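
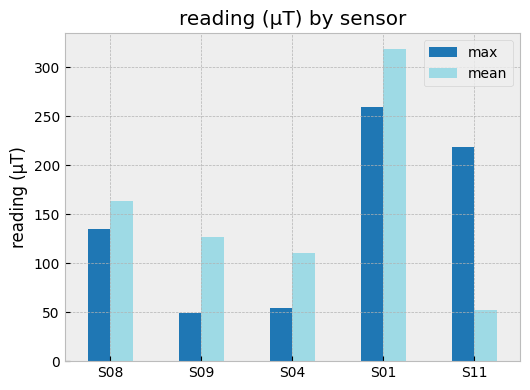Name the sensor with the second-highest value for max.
Top 3 for max: S01 ≈ 250, S11 ≈ 200, S08 ≈ 150.

S11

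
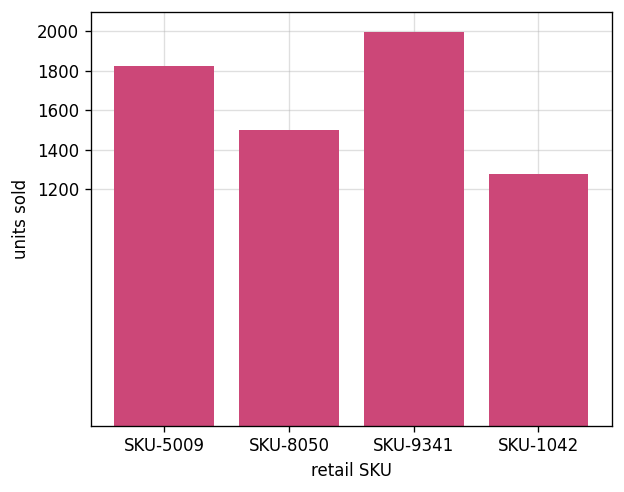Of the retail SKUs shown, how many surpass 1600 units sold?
Above 1600: SKU-5009, SKU-9341.

2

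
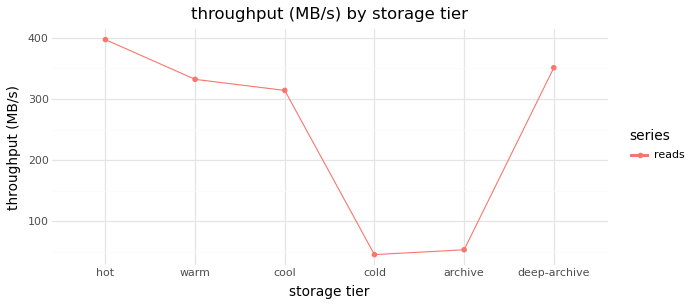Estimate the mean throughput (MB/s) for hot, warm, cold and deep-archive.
≈ 288

(400 + 350 + 50 + 350) / 4 ≈ 288.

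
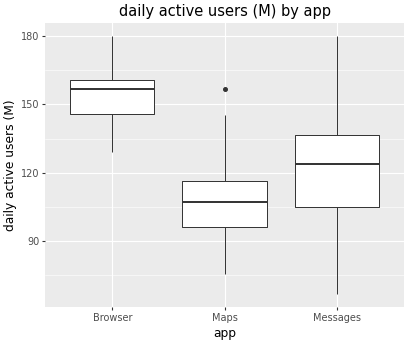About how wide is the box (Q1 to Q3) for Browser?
Q3 ≈ 160, Q1 ≈ 145; IQR ≈ 15.

≈ 15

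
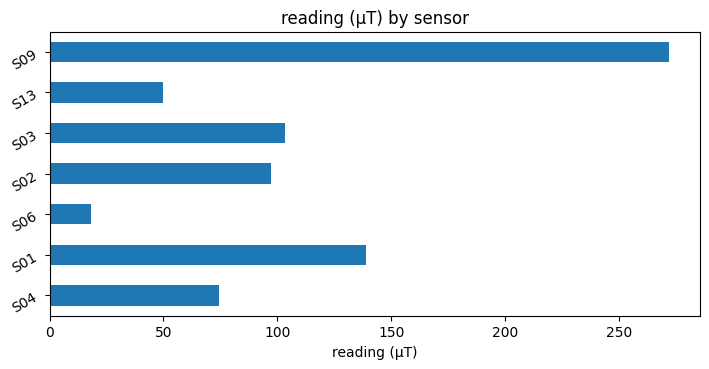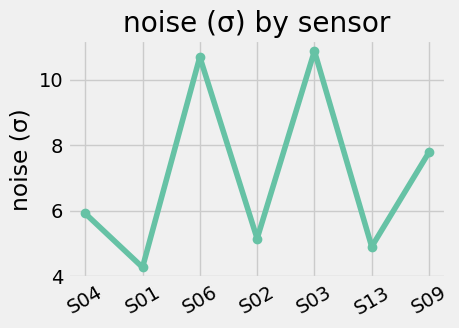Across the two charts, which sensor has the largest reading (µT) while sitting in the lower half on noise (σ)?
S01

Chart 2 median noise (σ) ≈ 6; below-median sensors: S01, S02, S13. Among those, S01 has the highest reading (µT) (≈ 150).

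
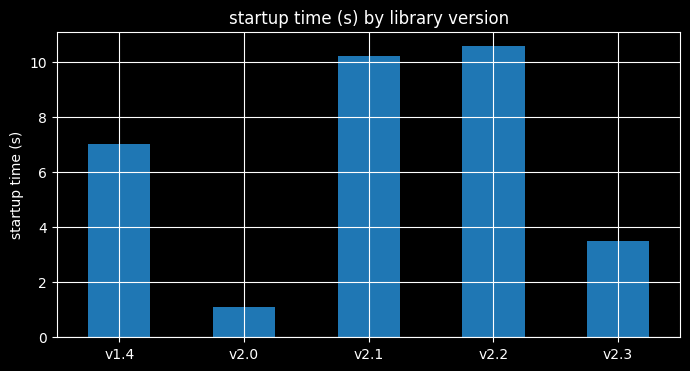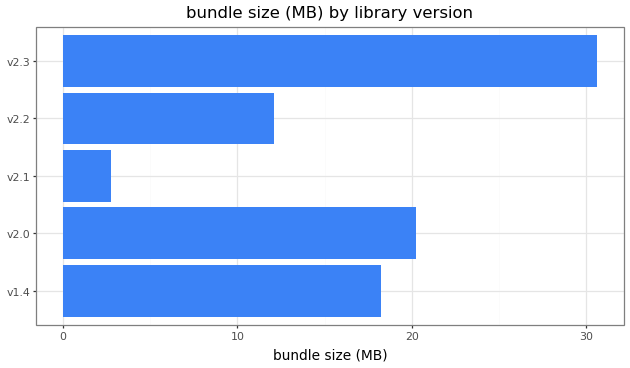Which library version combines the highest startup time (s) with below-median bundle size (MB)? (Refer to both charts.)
v2.2

Chart 2 median bundle size (MB) ≈ 20; below-median library versions: v2.1, v2.2. Among those, v2.2 has the highest startup time (s) (≈ 11).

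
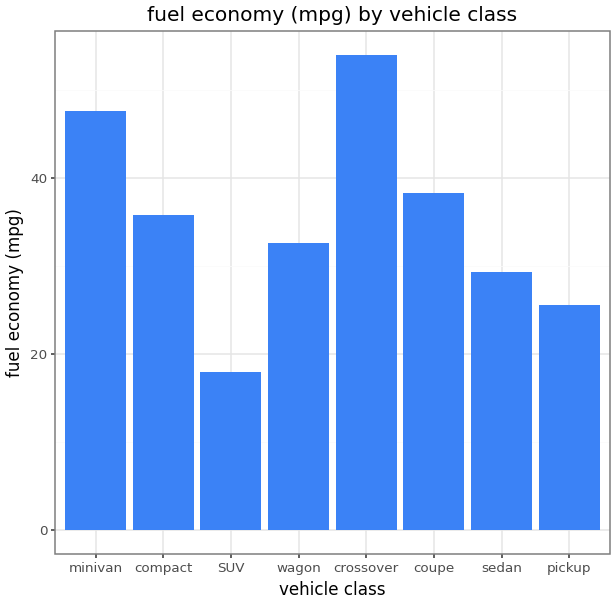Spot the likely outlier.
crossover ≈ 55; the rest sit between ≈ 20 and ≈ 50.

crossover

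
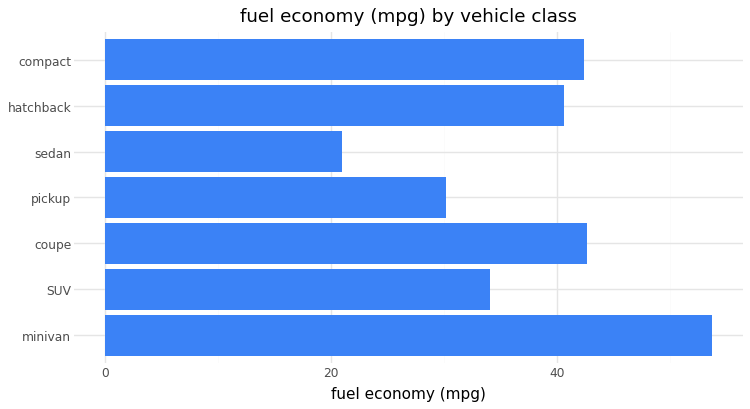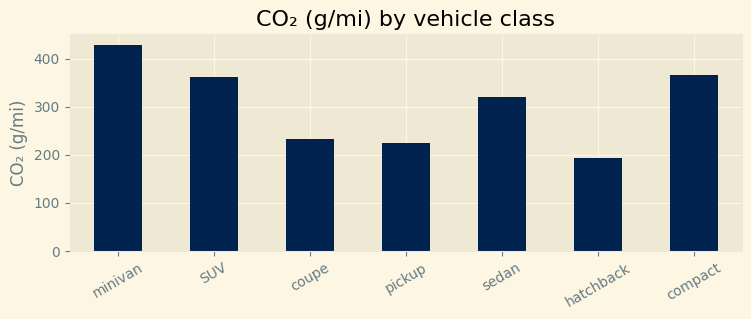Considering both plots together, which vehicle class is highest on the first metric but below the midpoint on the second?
Chart 2 median CO₂ (g/mi) ≈ 300; below-median vehicle classes: coupe, pickup, hatchback. Among those, coupe has the highest fuel economy (mpg) (≈ 45).

coupe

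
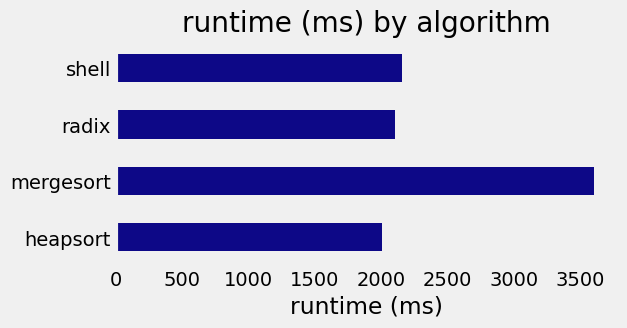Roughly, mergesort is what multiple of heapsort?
≈ 1.75×

mergesort ≈ 3500, heapsort ≈ 2000; 3500/2000 ≈ 1.75.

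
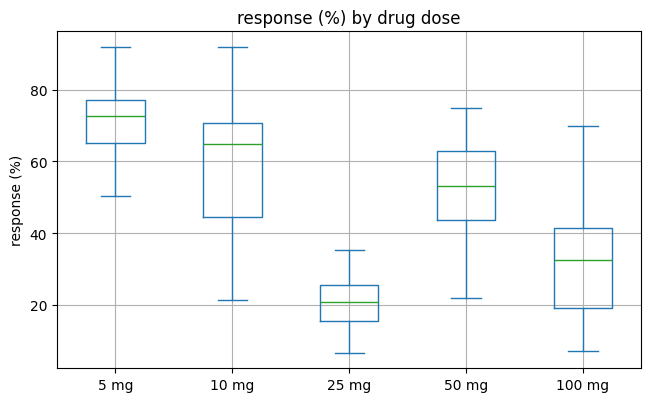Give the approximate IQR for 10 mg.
≈ 25

Q3 ≈ 70, Q1 ≈ 45; IQR ≈ 25.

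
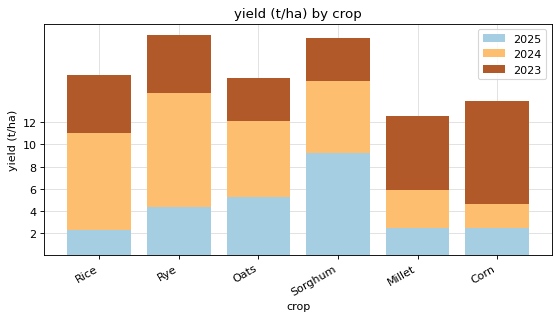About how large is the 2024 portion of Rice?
≈ 10

2024 top ≈ 12, bottom ≈ 2; segment ≈ 10.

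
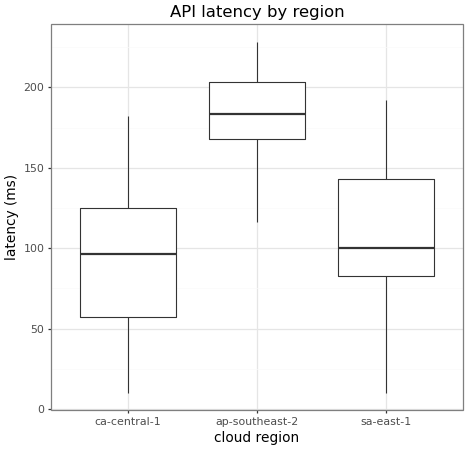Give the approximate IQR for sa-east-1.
≈ 60

Q3 ≈ 140, Q1 ≈ 80; IQR ≈ 60.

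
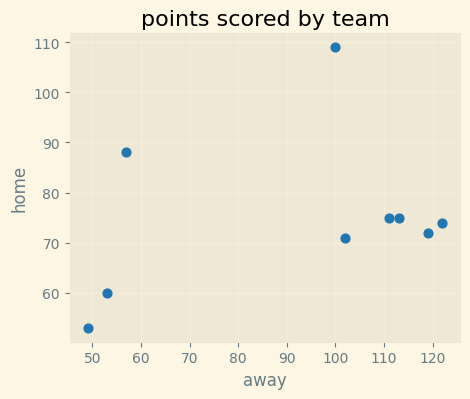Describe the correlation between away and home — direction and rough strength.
Points are positively correlated; weak (|r| ≈ 0.3).

positive, weak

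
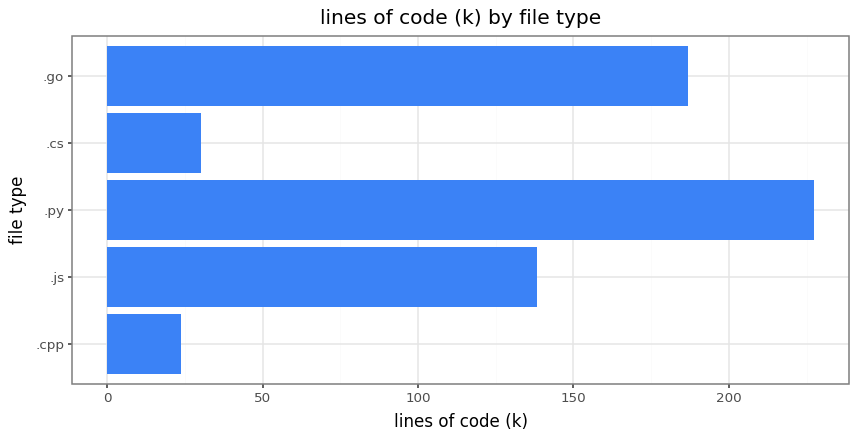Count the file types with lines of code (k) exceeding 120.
3

Above 120: .js, .py, .go.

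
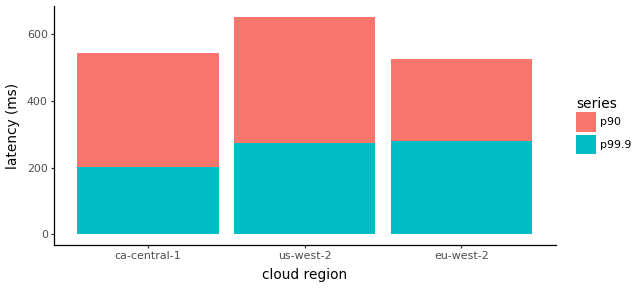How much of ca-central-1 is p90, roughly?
p90 top ≈ 500, bottom ≈ 200; segment ≈ 300.

≈ 300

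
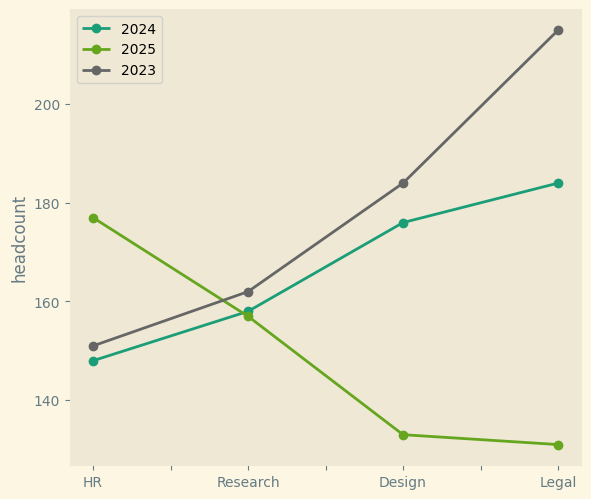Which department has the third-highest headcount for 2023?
Research

Top 4 for 2023: Legal ≈ 220, Design ≈ 180, Research ≈ 160, HR ≈ 150.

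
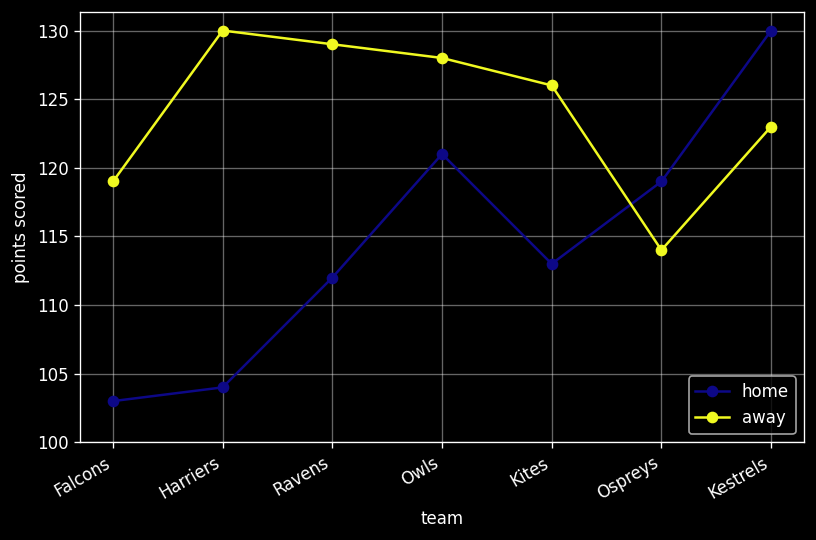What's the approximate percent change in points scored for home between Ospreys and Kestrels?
≈ +8.3%

Ospreys ≈ 120, Kestrels ≈ 130; (130 − 120) / 120 ≈ +8.3%.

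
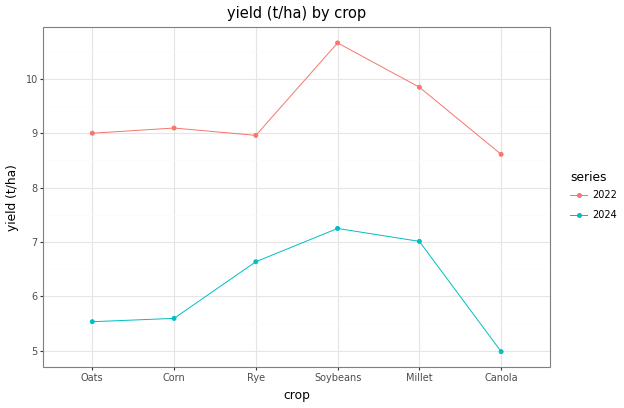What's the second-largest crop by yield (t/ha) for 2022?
Top 3 for 2022: Soybeans ≈ 10.5, Millet ≈ 10.0, Corn ≈ 9.0.

Millet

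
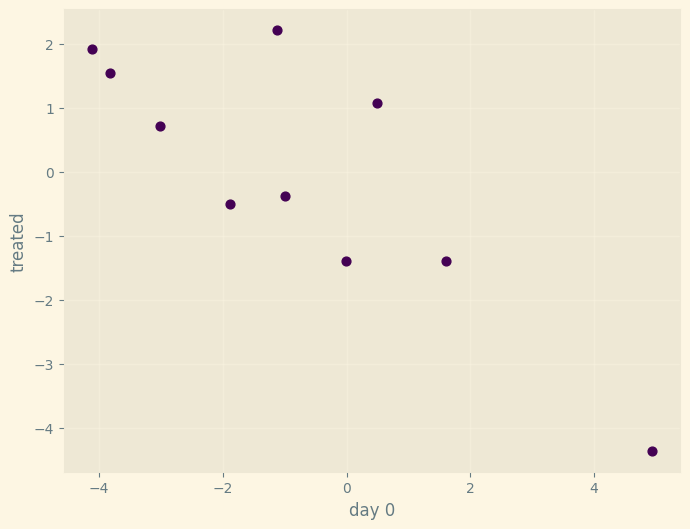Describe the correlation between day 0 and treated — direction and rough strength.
negative, strong

Points are negatively correlated; strong (|r| ≈ 0.8).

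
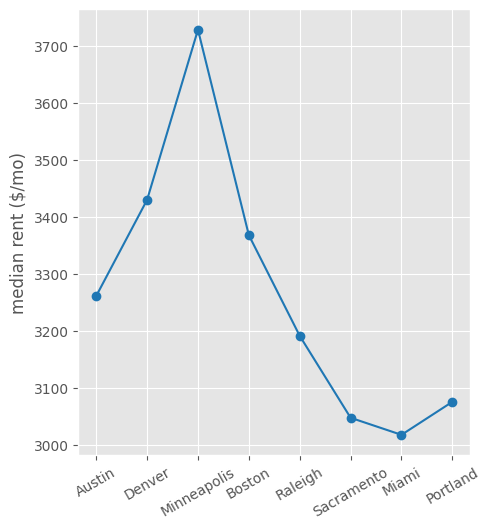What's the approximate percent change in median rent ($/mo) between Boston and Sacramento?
≈ -11.8%

Boston ≈ 3400, Sacramento ≈ 3000; (3000 − 3400) / 3400 ≈ -11.8%.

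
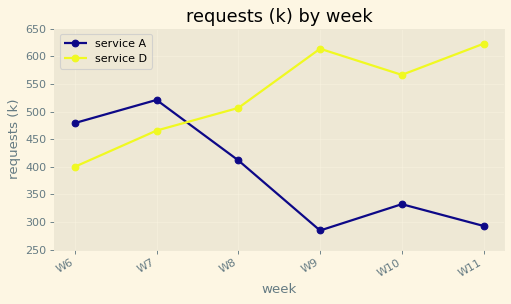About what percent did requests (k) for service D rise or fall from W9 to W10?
W9 ≈ 600, W10 ≈ 550; (550 − 600) / 600 ≈ -8.3%.

≈ -8.3%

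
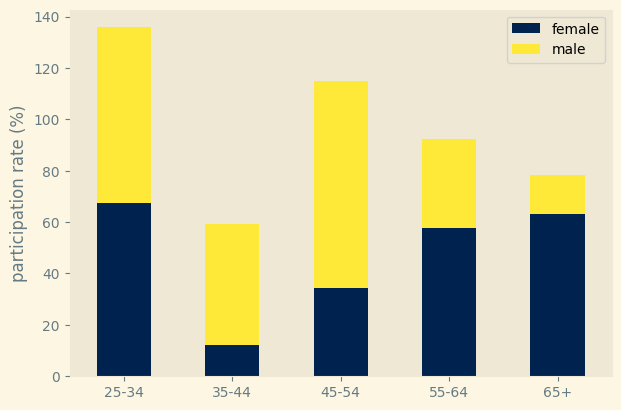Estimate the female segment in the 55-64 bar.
≈ 60

female top ≈ 60, bottom ≈ 0; segment ≈ 60.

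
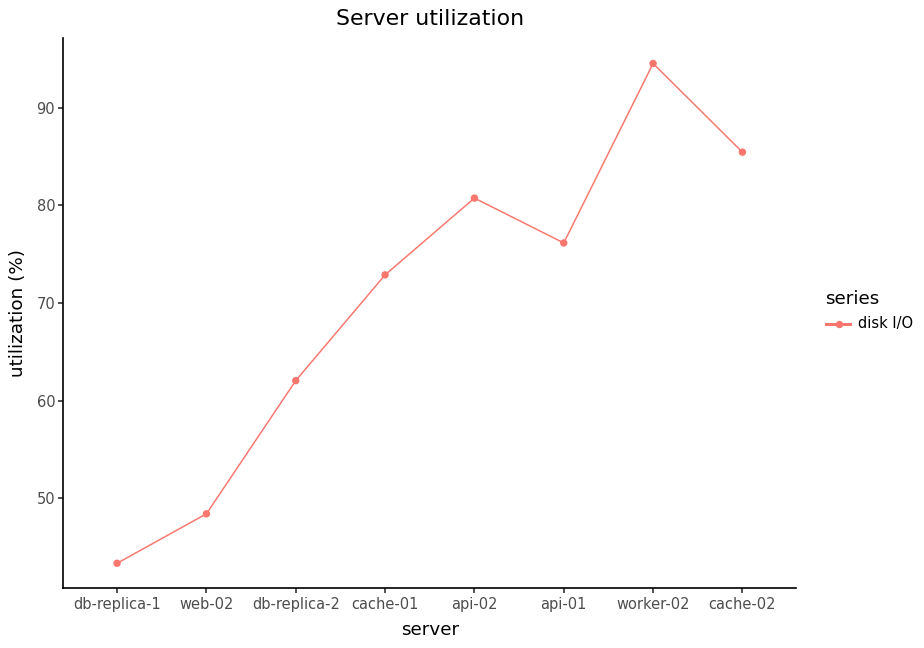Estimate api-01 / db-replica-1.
api-01 ≈ 75, db-replica-1 ≈ 45; 75/45 ≈ 1.67.

≈ 1.67×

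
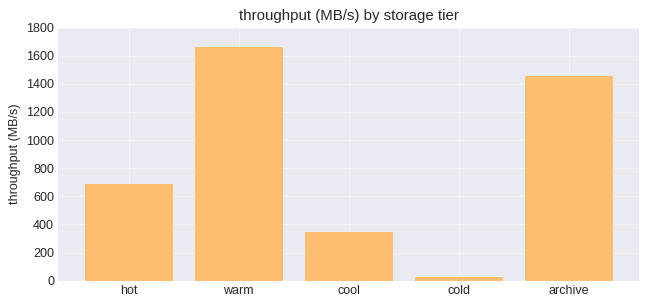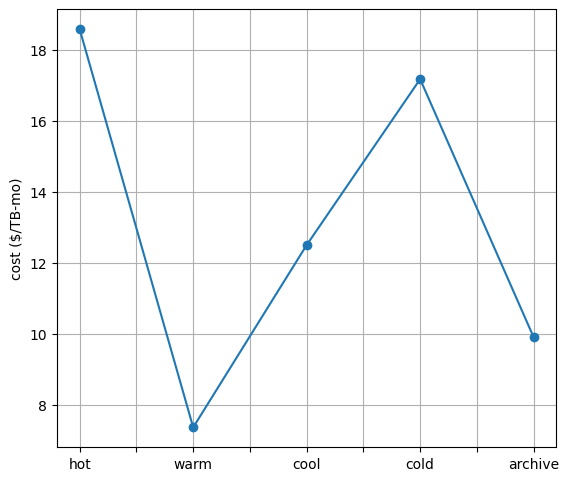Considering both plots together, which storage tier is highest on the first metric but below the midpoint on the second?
Chart 2 median cost ($/TB-mo) ≈ 12; below-median storage tiers: warm, archive. Among those, warm has the highest throughput (MB/s) (≈ 1600).

warm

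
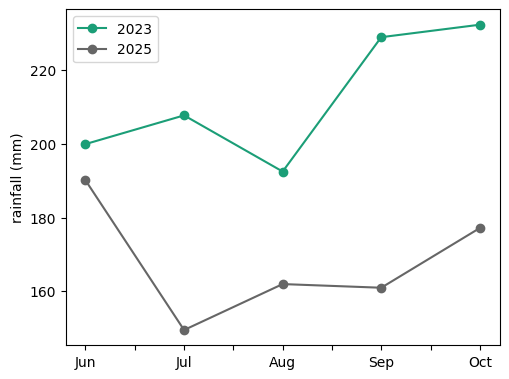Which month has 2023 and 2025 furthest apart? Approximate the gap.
Sep, ≈ 70 mm

Sep: 2023 ≈ 230, 2025 ≈ 160 → gap ≈ 70. Next-largest (Jul) is only ≈ 60.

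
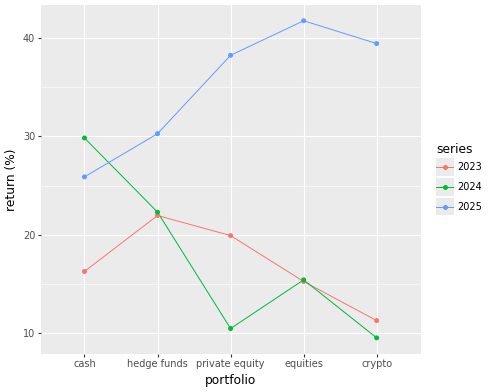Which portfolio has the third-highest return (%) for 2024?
equities

Top 4 for 2024: cash ≈ 30, hedge funds ≈ 20, equities ≈ 15, private equity ≈ 10.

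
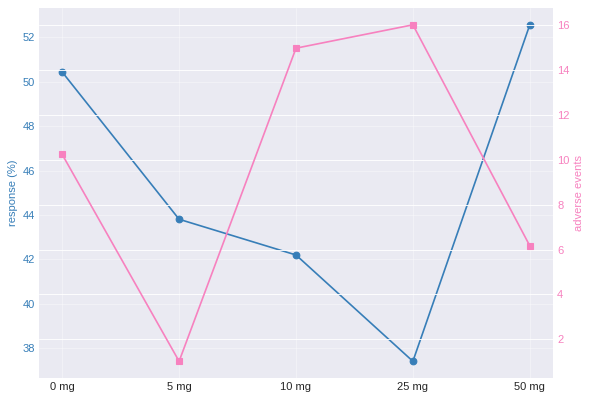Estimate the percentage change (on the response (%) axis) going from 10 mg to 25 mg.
≈ -9.5%

10 mg ≈ 42, 25 mg ≈ 38; (38 − 42) / 42 ≈ -9.5%.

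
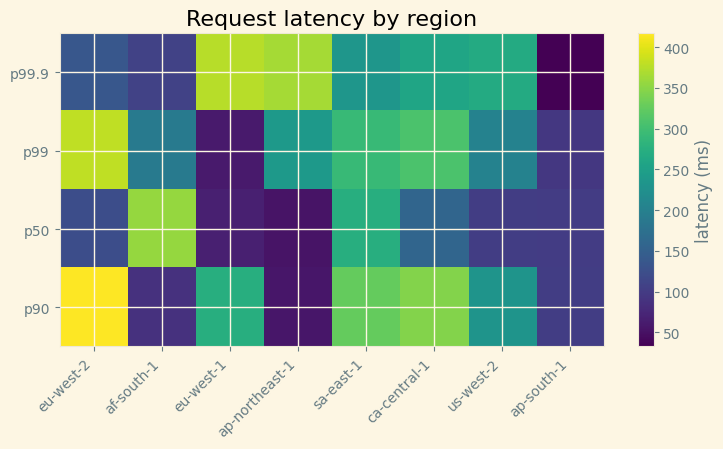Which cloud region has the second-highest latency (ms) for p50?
Top 3 for p50: af-south-1 ≈ 350, sa-east-1 ≈ 250, ca-central-1 ≈ 150.

sa-east-1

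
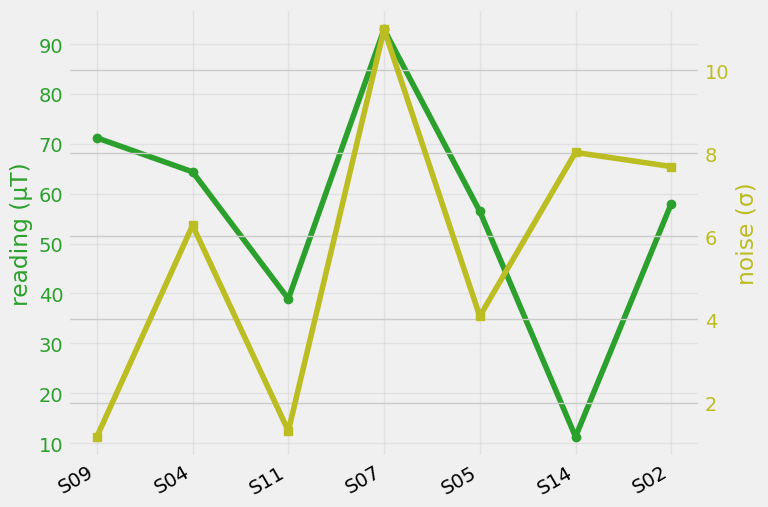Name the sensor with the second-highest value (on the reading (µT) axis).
S09

Top 3 (on the reading (µT) axis): S07 ≈ 90, S09 ≈ 70, S04 ≈ 60.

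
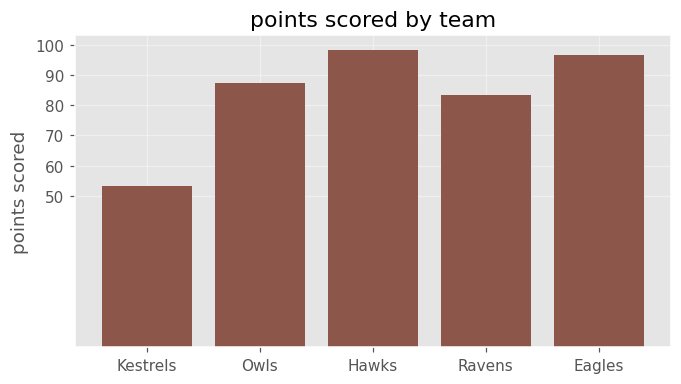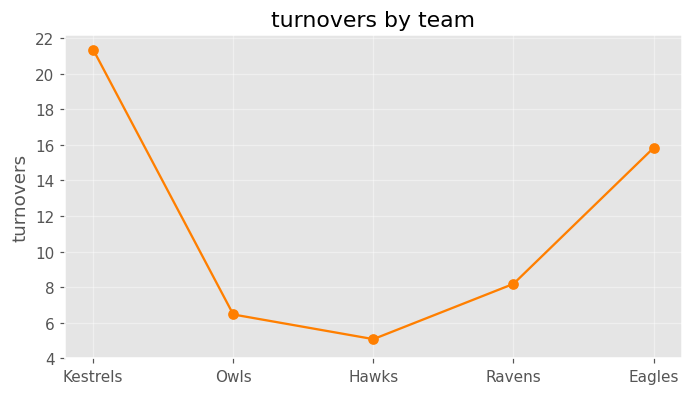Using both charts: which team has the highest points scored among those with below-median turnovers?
Hawks

Chart 2 median turnovers ≈ 8; below-median teams: Owls, Hawks. Among those, Hawks has the highest points scored (≈ 100).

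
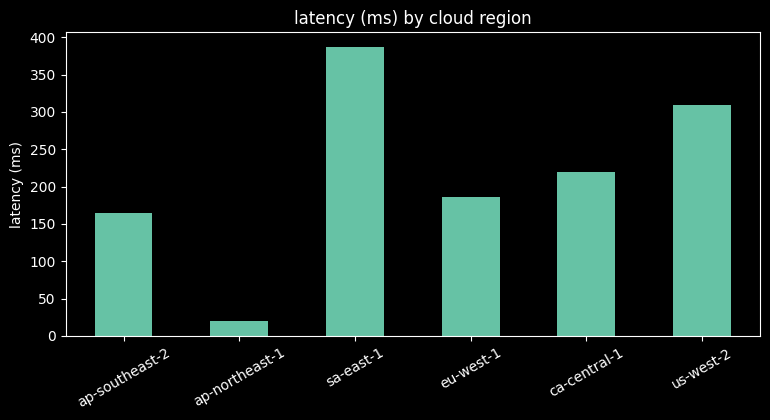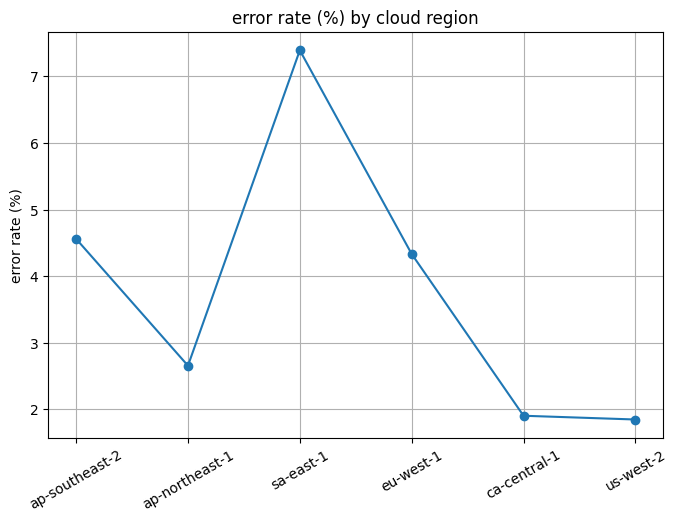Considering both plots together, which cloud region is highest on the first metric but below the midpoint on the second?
Chart 2 median error rate (%) ≈ 3; below-median cloud regions: ap-northeast-1, ca-central-1, us-west-2. Among those, us-west-2 has the highest latency (ms) (≈ 300).

us-west-2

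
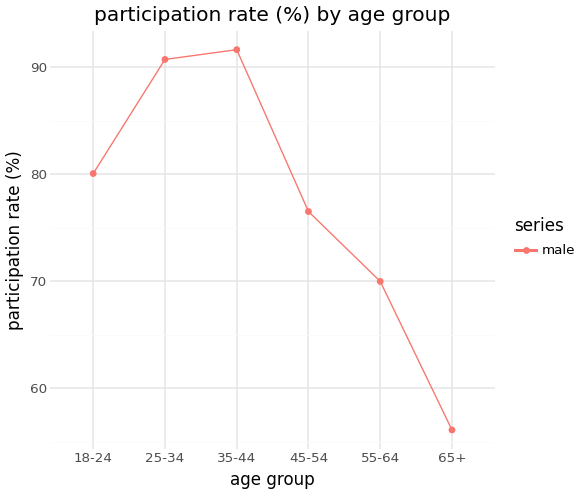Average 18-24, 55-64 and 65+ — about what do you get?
(80 + 70 + 55) / 3 ≈ 68.

≈ 68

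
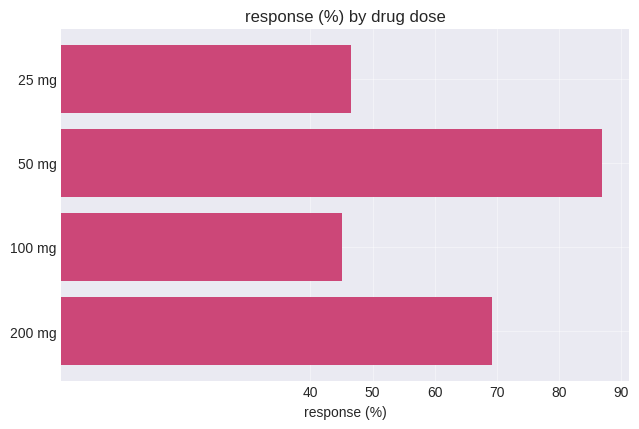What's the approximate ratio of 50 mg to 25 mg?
50 mg ≈ 90, 25 mg ≈ 50; 90/50 ≈ 1.8.

≈ 1.8×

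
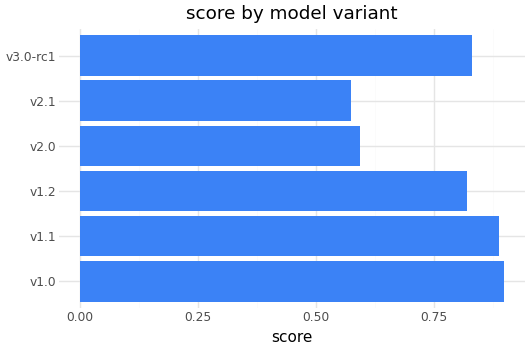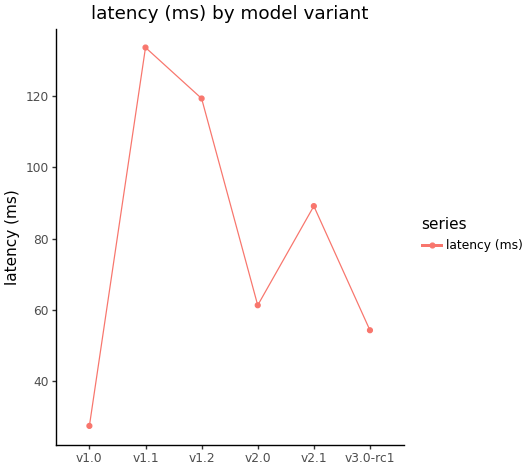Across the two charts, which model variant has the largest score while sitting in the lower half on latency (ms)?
Chart 2 median latency (ms) ≈ 80; below-median model variants: v1.0, v2.0, v3.0-rc1. Among those, v1.0 has the highest score (≈ 0.9).

v1.0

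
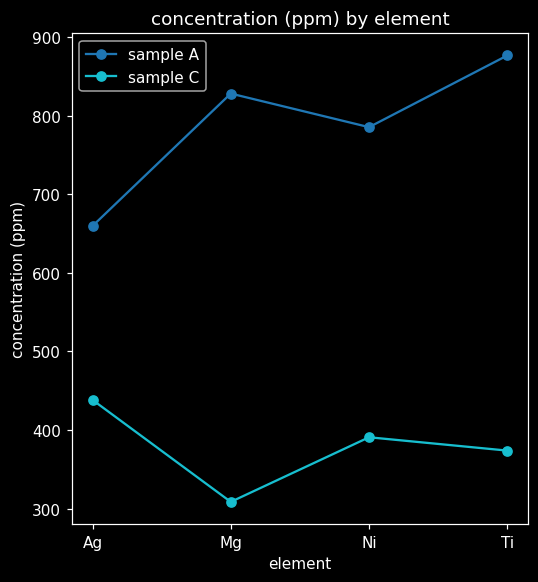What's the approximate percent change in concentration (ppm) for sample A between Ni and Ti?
≈ +12.5%

Ni ≈ 800, Ti ≈ 900; (900 − 800) / 800 ≈ +12.5%.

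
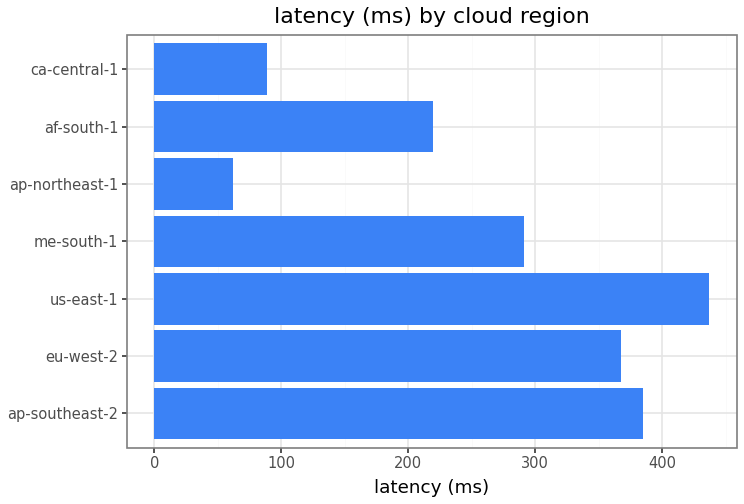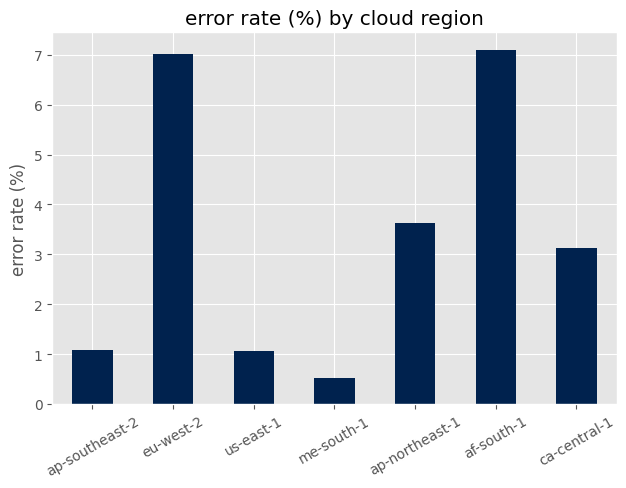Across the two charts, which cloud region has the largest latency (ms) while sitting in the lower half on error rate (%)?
us-east-1

Chart 2 median error rate (%) ≈ 3; below-median cloud regions: ap-southeast-2, us-east-1, me-south-1. Among those, us-east-1 has the highest latency (ms) (≈ 450).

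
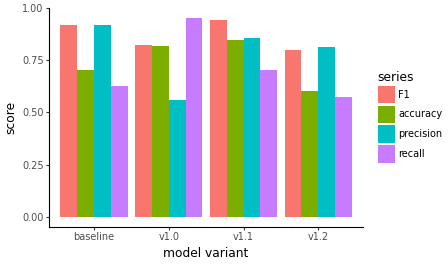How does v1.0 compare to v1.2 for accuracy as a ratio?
v1.0 ≈ 0.8, v1.2 ≈ 0.6; 0.8/0.6 ≈ 1.33.

≈ 1.33×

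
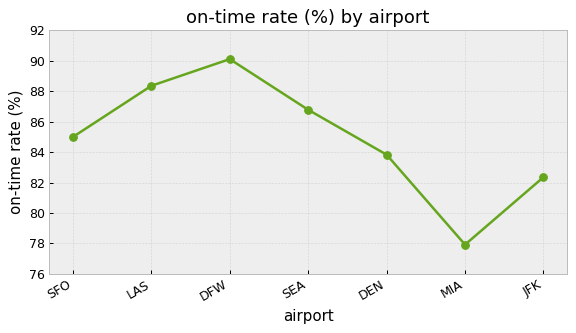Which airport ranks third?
SEA

Top 4: DFW ≈ 90, LAS ≈ 88, SEA ≈ 86, SFO ≈ 84.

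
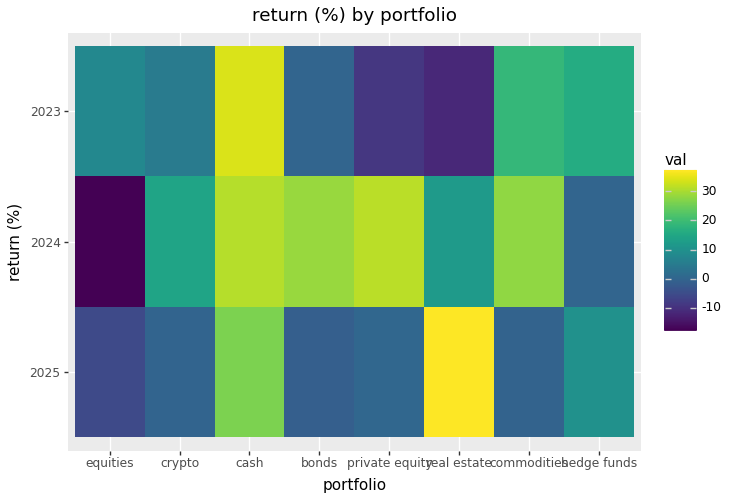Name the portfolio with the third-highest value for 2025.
Top 4 for 2025: real estate ≈ 35, cash ≈ 25, hedge funds ≈ 10, private equity ≈ 0.

hedge funds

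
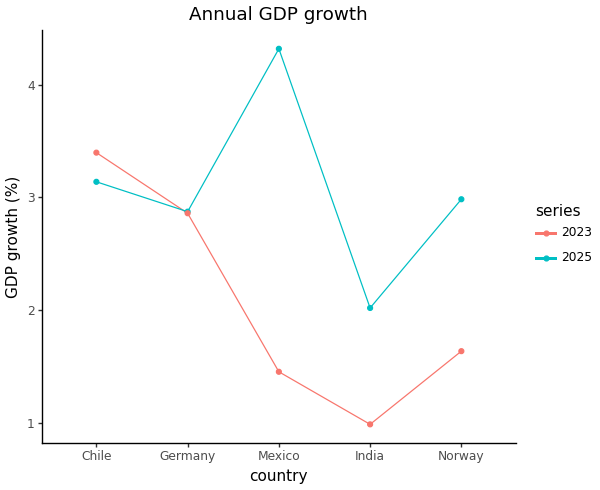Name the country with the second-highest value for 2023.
Germany

Top 3 for 2023: Chile ≈ 3.5, Germany ≈ 3.0, Norway ≈ 1.5.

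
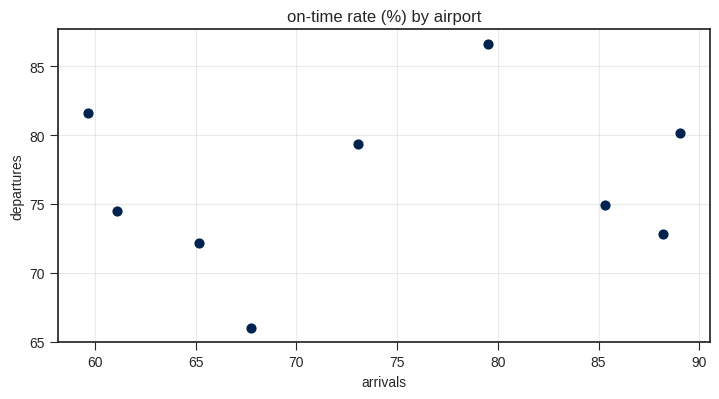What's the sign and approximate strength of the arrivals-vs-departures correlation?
Points are roughly uncorrelated; weak (|r| ≈ 0.2).

no clear correlation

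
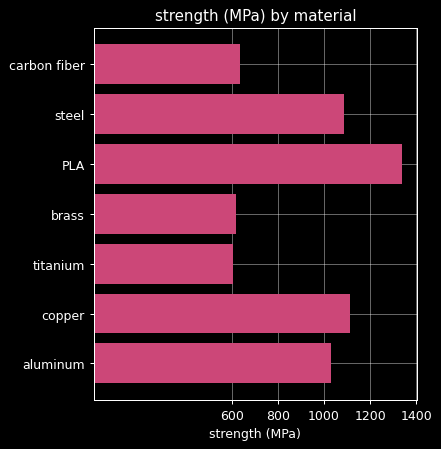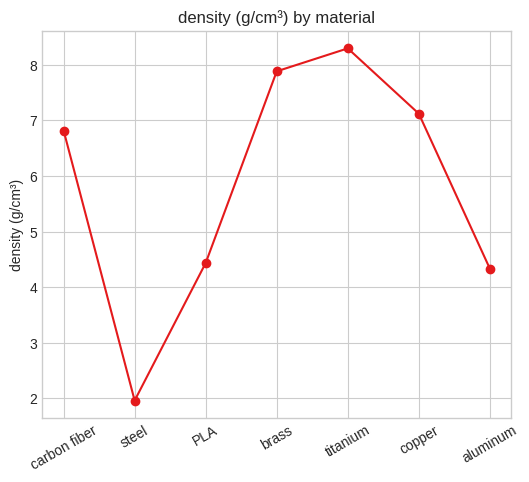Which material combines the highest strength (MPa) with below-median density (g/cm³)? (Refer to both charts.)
Chart 2 median density (g/cm³) ≈ 7; below-median materials: steel, PLA, aluminum. Among those, PLA has the highest strength (MPa) (≈ 1400).

PLA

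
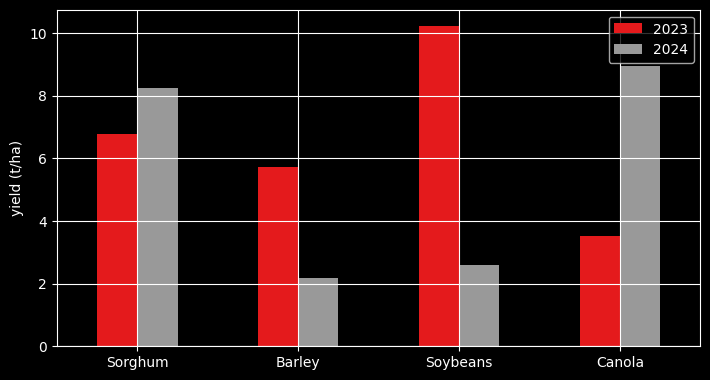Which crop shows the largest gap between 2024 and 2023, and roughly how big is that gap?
Soybeans, ≈ 7 t/ha

Soybeans: 2024 ≈ 3, 2023 ≈ 10 → gap ≈ 7. Next-largest (Canola) is only ≈ 5.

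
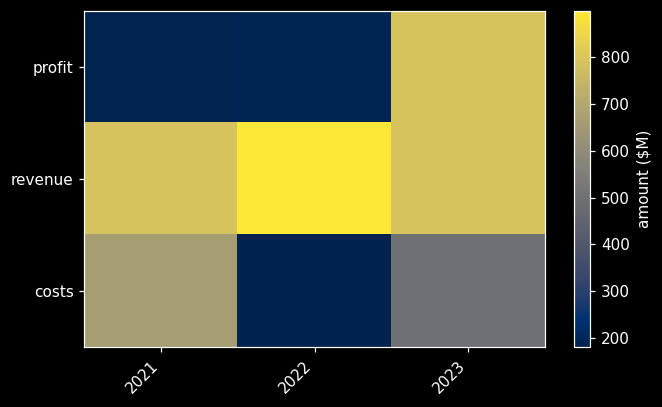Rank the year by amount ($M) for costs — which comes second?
Top 3 for costs: 2021 ≈ 700, 2023 ≈ 500, 2022 ≈ 200.

2023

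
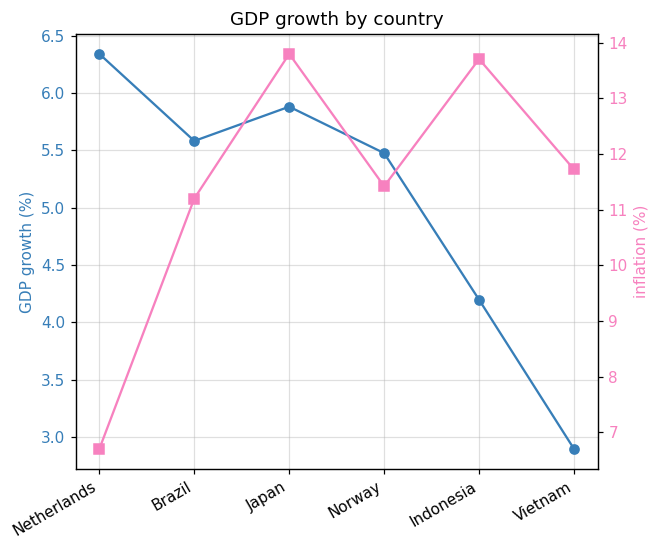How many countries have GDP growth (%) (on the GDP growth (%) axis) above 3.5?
Above 3.5: Netherlands, Brazil, Japan, Norway, Indonesia.

5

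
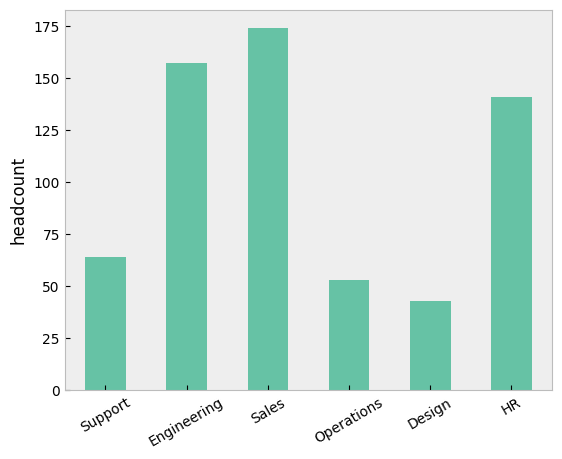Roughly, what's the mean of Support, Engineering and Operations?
(60 + 160 + 60) / 3 ≈ 93.

≈ 93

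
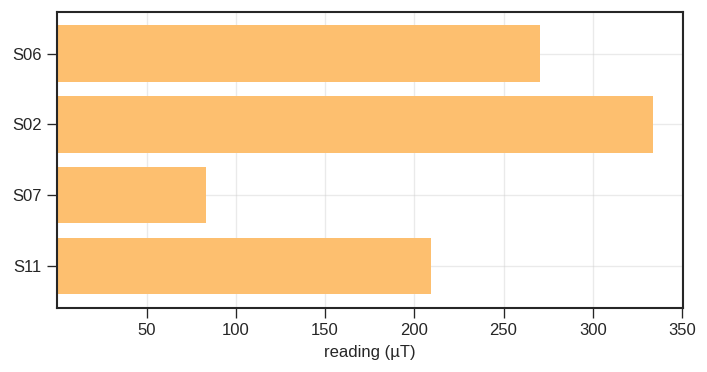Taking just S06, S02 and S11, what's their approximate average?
≈ 267

(250 + 350 + 200) / 3 ≈ 267.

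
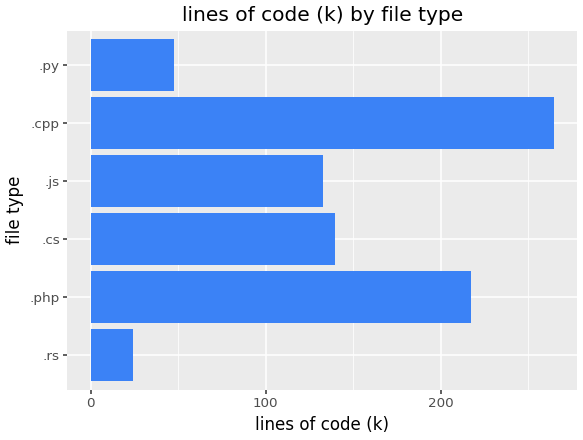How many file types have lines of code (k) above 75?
4

Above 75: .php, .cs, .js, .cpp.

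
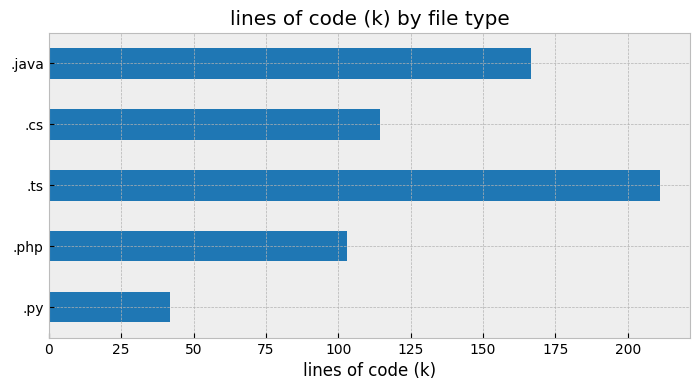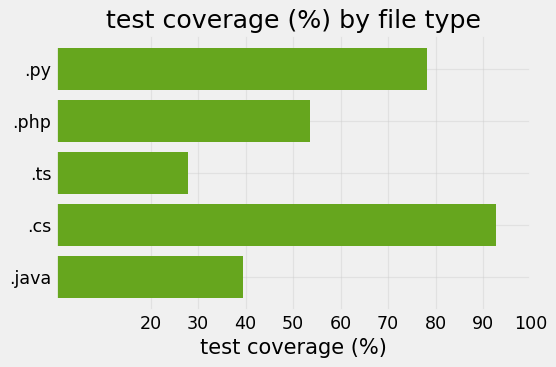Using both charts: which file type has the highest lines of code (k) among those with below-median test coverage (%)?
.ts

Chart 2 median test coverage (%) ≈ 50; below-median file types: .ts, .java. Among those, .ts has the highest lines of code (k) (≈ 220).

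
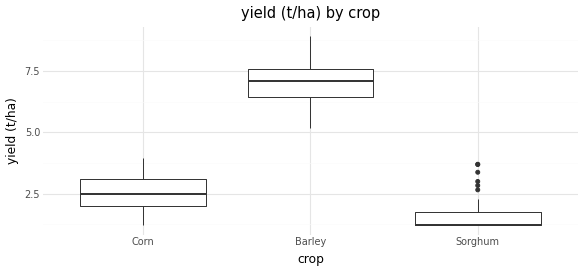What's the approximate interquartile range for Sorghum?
Q3 ≈ 1.5, Q1 ≈ 1.0; IQR ≈ 0.5.

≈ 0.5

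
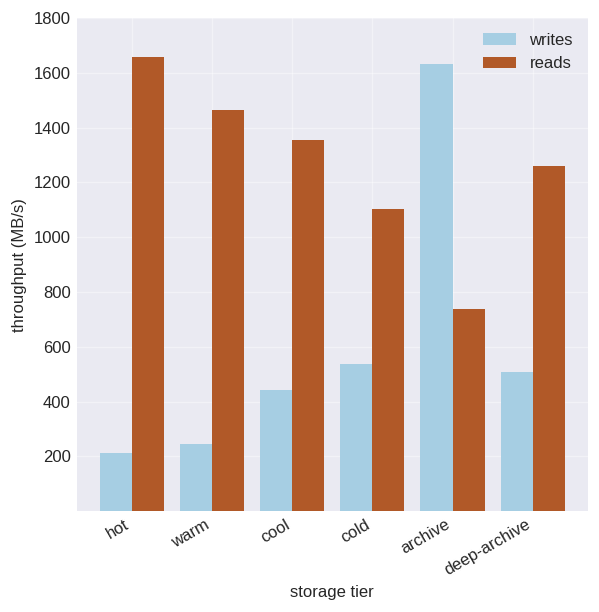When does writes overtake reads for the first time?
cold: writes ≈ 600 vs reads ≈ 1200 (not yet); archive: writes ≈ 1600 vs reads ≈ 800 (first crossover).

archive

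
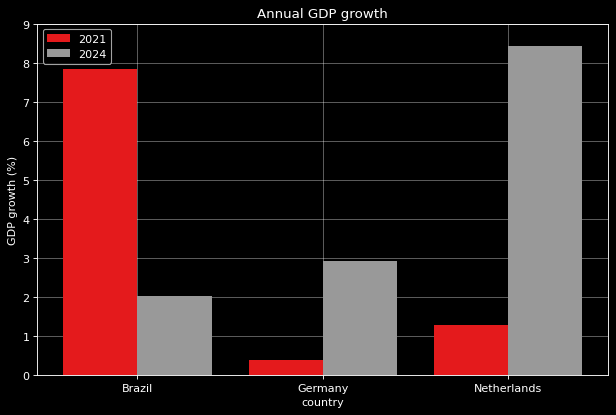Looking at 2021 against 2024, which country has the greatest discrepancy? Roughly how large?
Netherlands, ≈ 7 %

Netherlands: 2021 ≈ 1, 2024 ≈ 8 → gap ≈ 7. Next-largest (Brazil) is only ≈ 6.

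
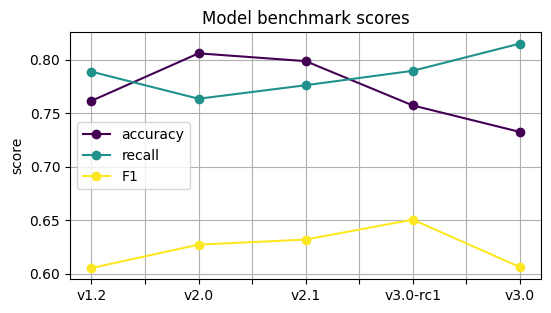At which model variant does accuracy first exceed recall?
v2.0

v1.2: accuracy ≈ 0.76 vs recall ≈ 0.78 (not yet); v2.0: accuracy ≈ 0.80 vs recall ≈ 0.76 (first crossover).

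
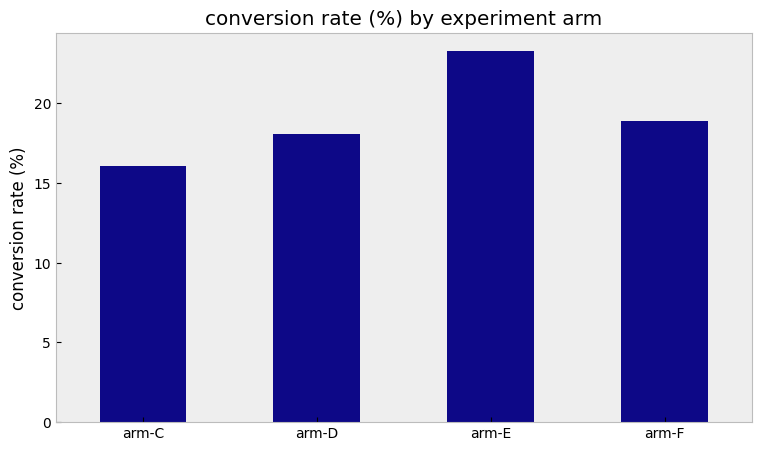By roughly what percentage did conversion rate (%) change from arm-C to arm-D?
≈ +12.5%

arm-C ≈ 16, arm-D ≈ 18; (18 − 16) / 16 ≈ +12.5%.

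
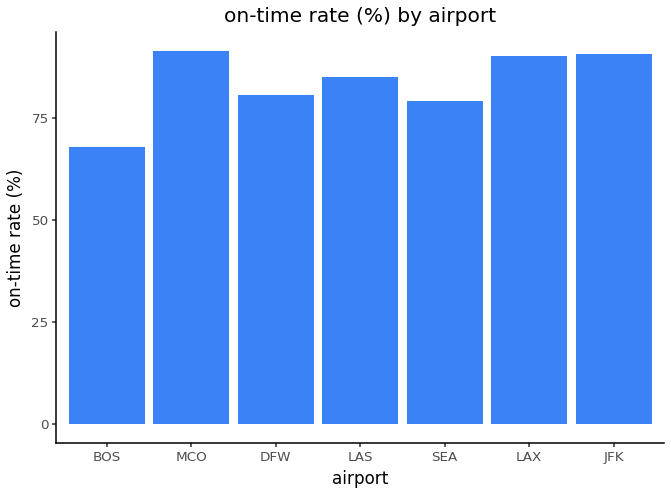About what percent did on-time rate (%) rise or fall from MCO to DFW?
MCO ≈ 90, DFW ≈ 80; (80 − 90) / 90 ≈ -11.1%.

≈ -11.1%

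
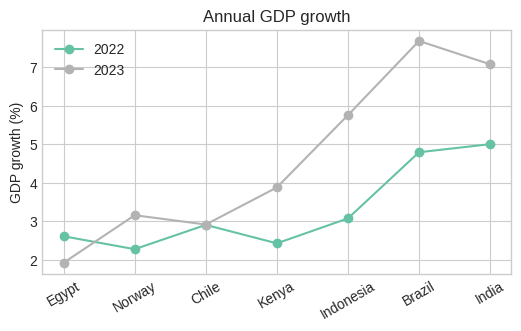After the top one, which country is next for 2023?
Top 3 for 2023: Brazil ≈ 7.5, India ≈ 7.0, Indonesia ≈ 6.0.

India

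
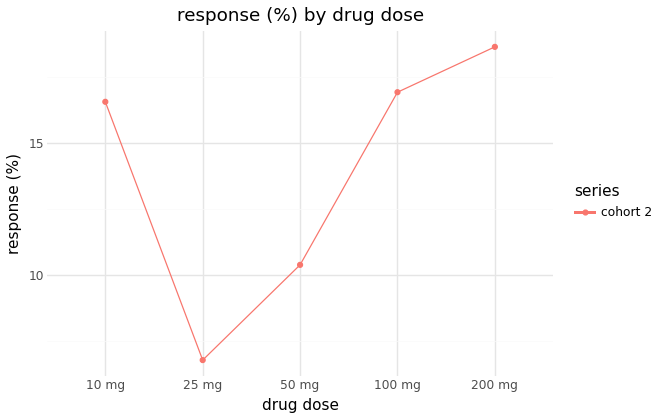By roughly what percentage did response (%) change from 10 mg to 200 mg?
≈ +11.8%

10 mg ≈ 17, 200 mg ≈ 19; (19 − 17) / 17 ≈ +11.8%.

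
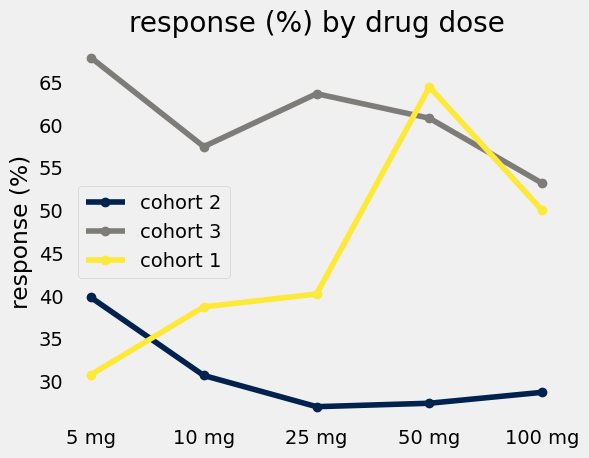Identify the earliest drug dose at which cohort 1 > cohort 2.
10 mg

5 mg: cohort 1 ≈ 30 vs cohort 2 ≈ 40 (not yet); 10 mg: cohort 1 ≈ 40 vs cohort 2 ≈ 30 (first crossover).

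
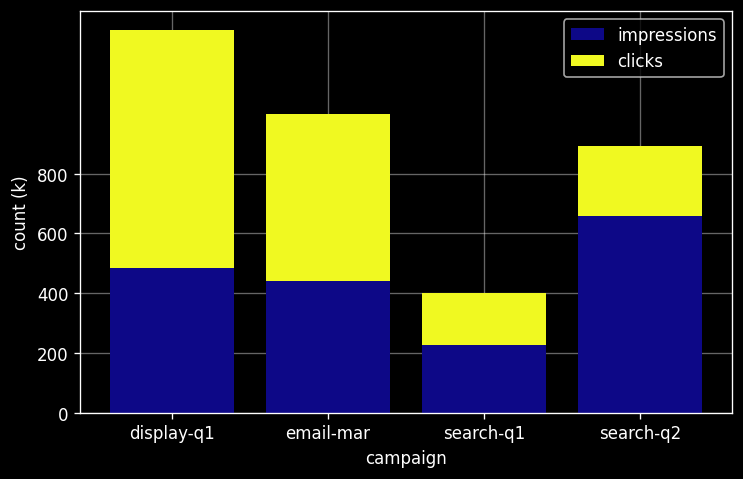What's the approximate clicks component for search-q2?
clicks top ≈ 800, bottom ≈ 600; segment ≈ 200.

≈ 200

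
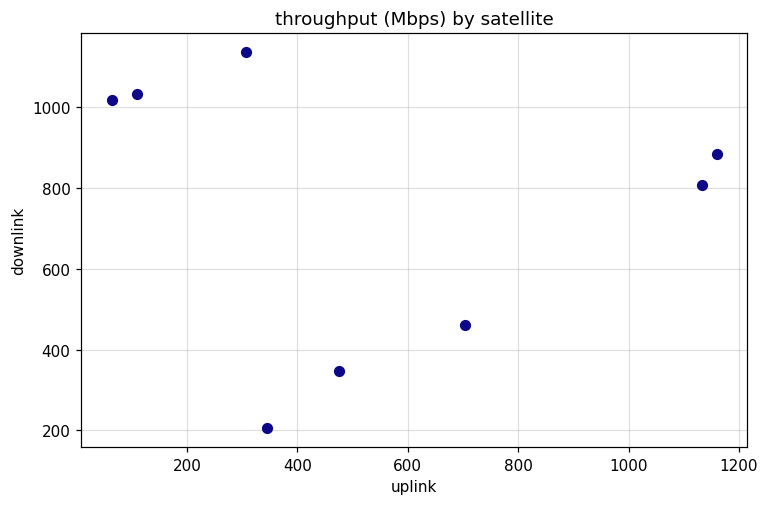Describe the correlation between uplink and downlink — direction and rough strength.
Points are roughly uncorrelated; weak (|r| ≈ 0.1).

no clear correlation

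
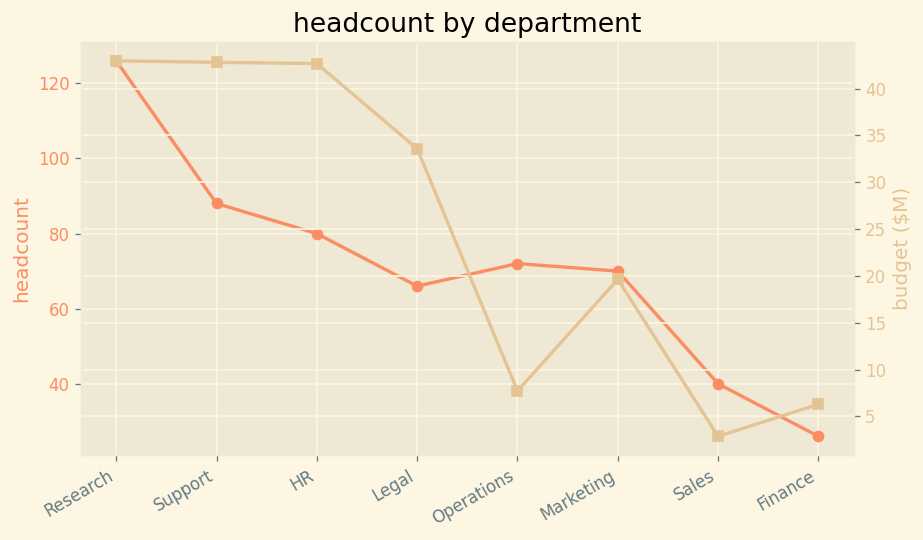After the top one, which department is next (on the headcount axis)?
Top 3 (on the headcount axis): Research ≈ 130, Support ≈ 90, HR ≈ 80.

Support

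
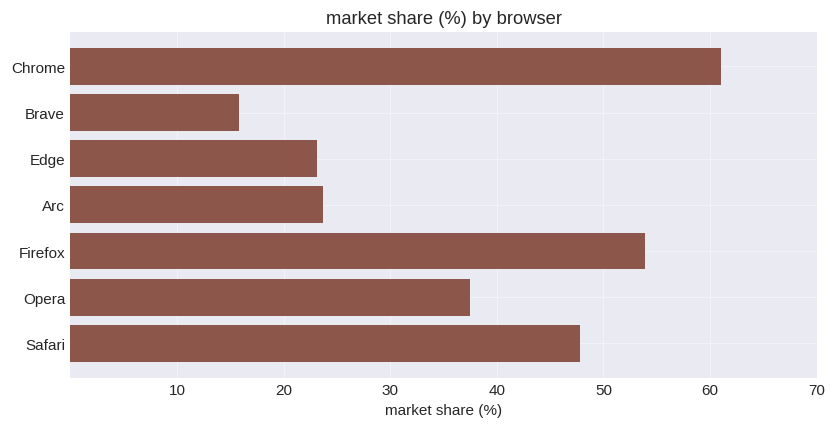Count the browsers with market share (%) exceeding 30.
Above 30: Chrome, Firefox, Opera, Safari.

4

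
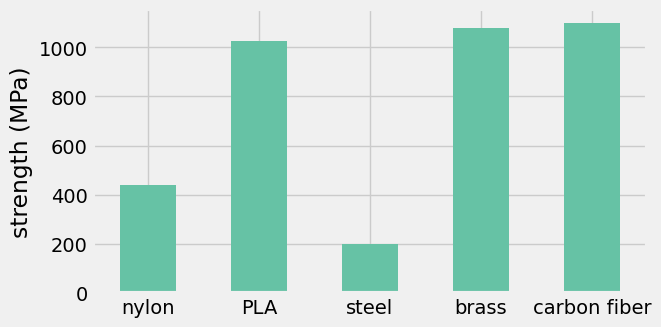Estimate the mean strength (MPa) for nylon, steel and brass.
(400 + 200 + 1100) / 3 ≈ 567.

≈ 567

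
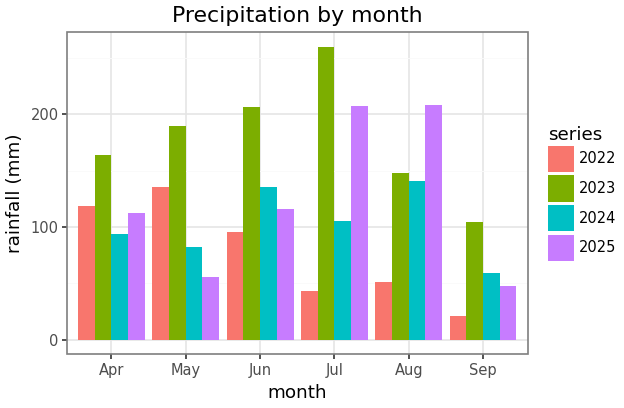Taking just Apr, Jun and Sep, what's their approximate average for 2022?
(125 + 100 + 25) / 3 ≈ 83.

≈ 83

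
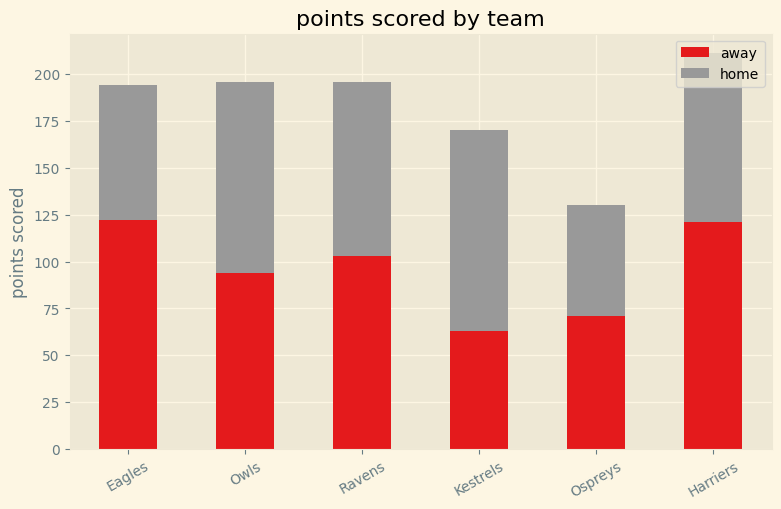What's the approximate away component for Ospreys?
≈ 80

away top ≈ 80, bottom ≈ 0; segment ≈ 80.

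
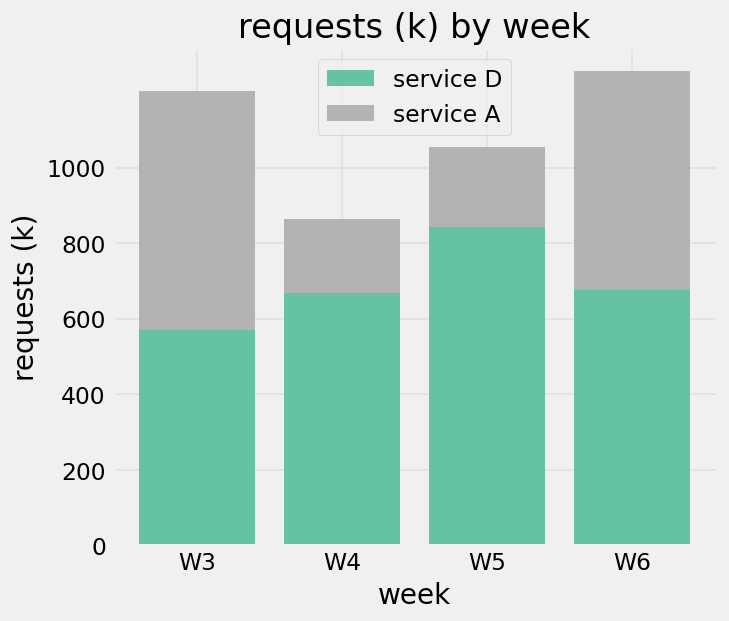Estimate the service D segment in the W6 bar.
service D top ≈ 600, bottom ≈ 0; segment ≈ 600.

≈ 600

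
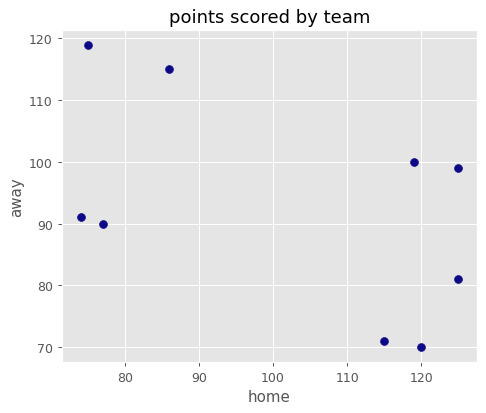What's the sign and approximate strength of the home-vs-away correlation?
Points are negatively correlated; moderate (|r| ≈ 0.5).

negative, moderate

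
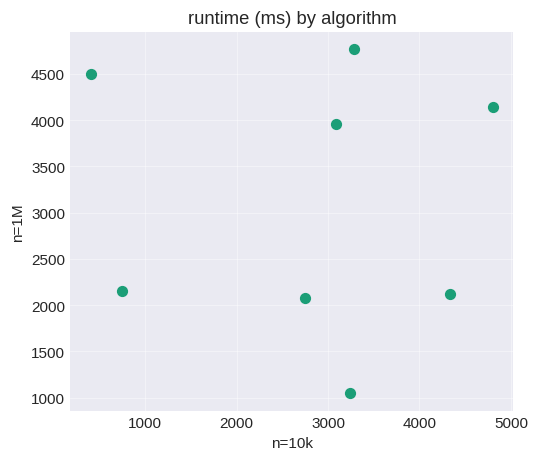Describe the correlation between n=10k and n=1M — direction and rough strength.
Points are roughly uncorrelated; weak (|r| ≈ 0.0).

no clear correlation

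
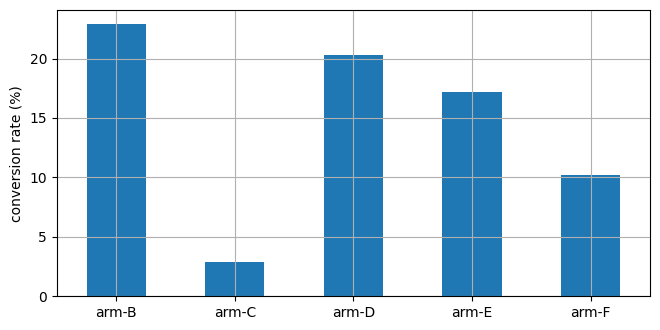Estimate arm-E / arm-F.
arm-E ≈ 18, arm-F ≈ 10; 18/10 ≈ 1.8.

≈ 1.8×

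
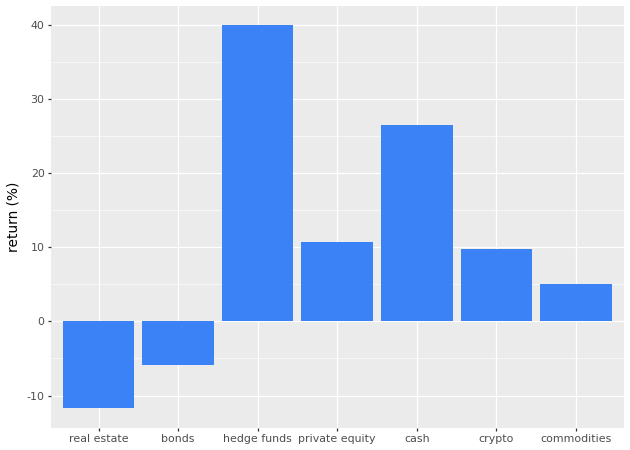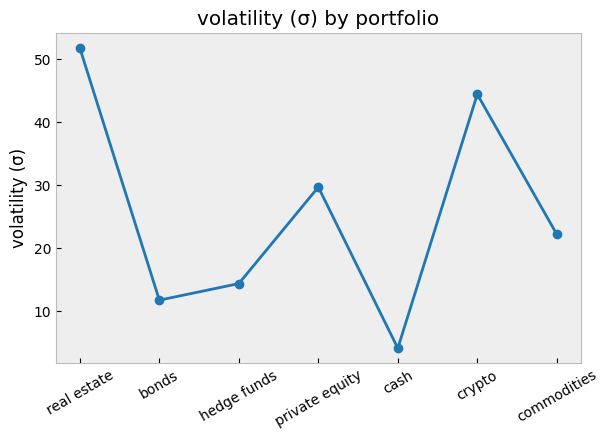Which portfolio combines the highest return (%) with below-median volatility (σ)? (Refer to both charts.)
hedge funds

Chart 2 median volatility (σ) ≈ 20; below-median portfolios: bonds, hedge funds, cash. Among those, hedge funds has the highest return (%) (≈ 40).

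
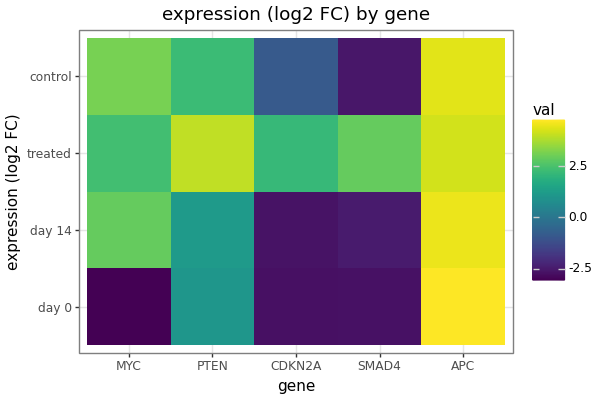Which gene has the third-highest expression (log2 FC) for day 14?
PTEN

Top 4 for day 14: APC ≈ 5, MYC ≈ 3, PTEN ≈ 1, SMAD4 ≈ -3.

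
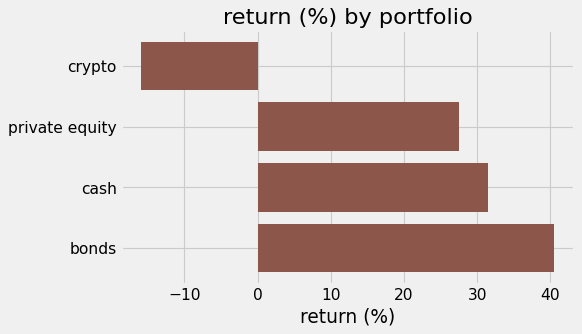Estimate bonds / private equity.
≈ 1.33×

bonds ≈ 40, private equity ≈ 30; 40/30 ≈ 1.33.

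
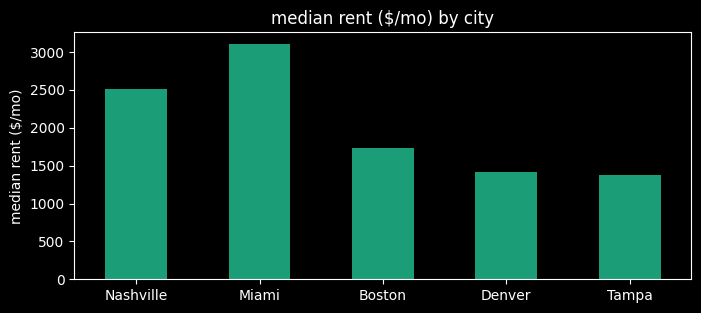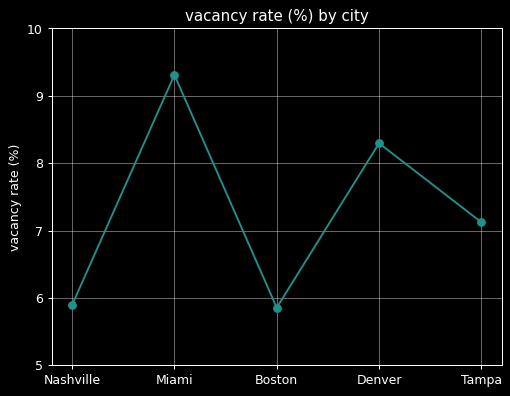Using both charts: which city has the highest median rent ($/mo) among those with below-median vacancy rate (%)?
Chart 2 median vacancy rate (%) ≈ 7; below-median cities: Nashville, Boston. Among those, Nashville has the highest median rent ($/mo) (≈ 2500).

Nashville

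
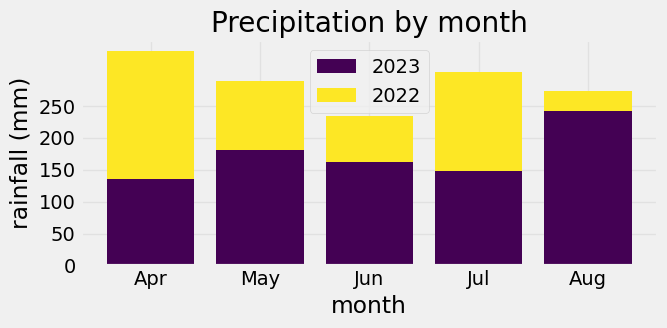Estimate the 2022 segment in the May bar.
≈ 100

2022 top ≈ 300, bottom ≈ 200; segment ≈ 100.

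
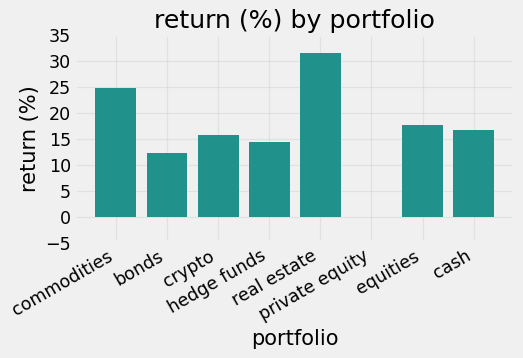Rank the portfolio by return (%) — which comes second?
commodities

Top 3: real estate ≈ 30, commodities ≈ 25, equities ≈ 20.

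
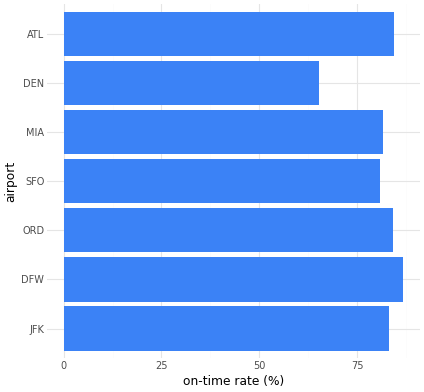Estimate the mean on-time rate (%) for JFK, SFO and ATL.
(80 + 80 + 80) / 3 ≈ 80.

≈ 80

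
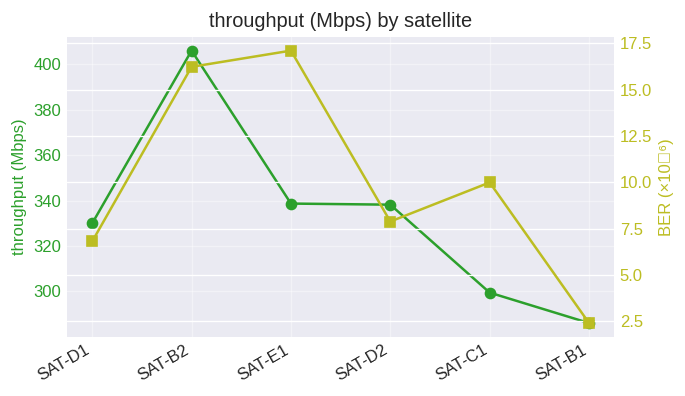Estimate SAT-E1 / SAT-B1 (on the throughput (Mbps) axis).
SAT-E1 ≈ 340, SAT-B1 ≈ 290; 340/290 ≈ 1.17.

≈ 1.17×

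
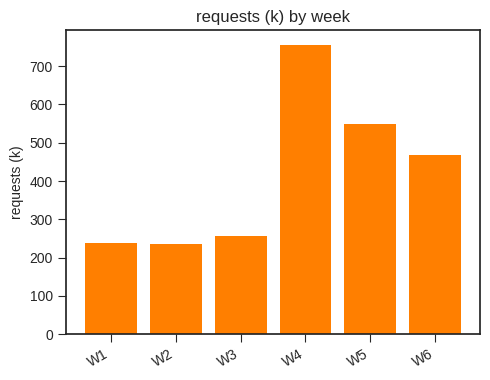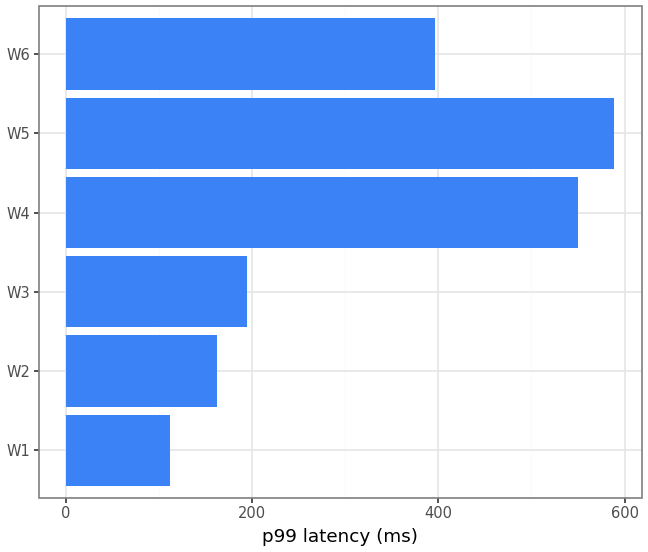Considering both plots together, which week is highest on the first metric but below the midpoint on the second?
Chart 2 median p99 latency (ms) ≈ 300; below-median weeks: W1, W2, W3. Among those, W3 has the highest requests (k) (≈ 300).

W3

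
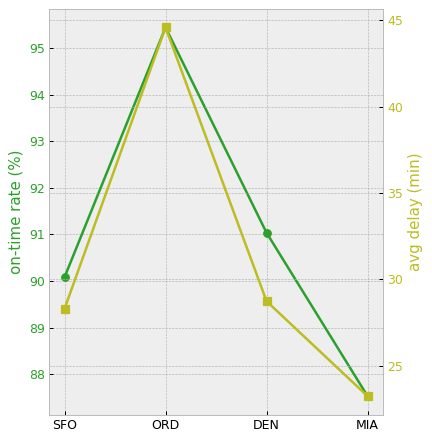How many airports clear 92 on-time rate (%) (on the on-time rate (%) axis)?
1

Above 92: ORD.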